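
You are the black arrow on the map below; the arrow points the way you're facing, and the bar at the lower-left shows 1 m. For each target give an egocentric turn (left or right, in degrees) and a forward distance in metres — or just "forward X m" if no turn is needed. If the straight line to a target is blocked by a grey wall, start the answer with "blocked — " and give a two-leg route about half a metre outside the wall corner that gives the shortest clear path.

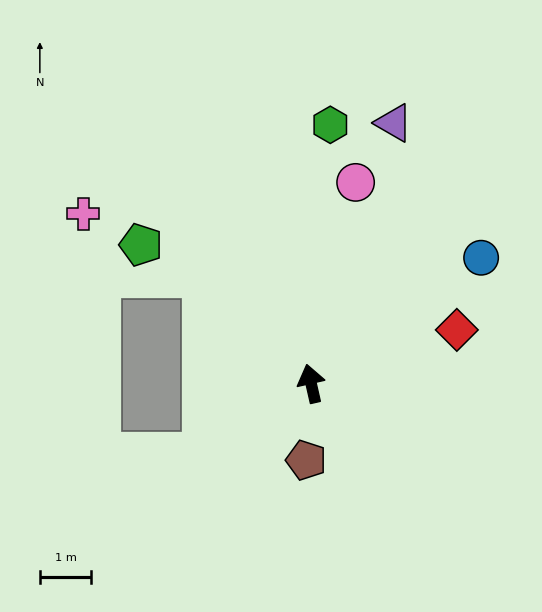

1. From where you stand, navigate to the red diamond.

turn right 83°, forward 3.0 m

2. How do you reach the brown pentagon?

turn left 163°, forward 1.5 m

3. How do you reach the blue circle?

turn right 66°, forward 4.1 m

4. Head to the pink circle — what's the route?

turn right 25°, forward 4.0 m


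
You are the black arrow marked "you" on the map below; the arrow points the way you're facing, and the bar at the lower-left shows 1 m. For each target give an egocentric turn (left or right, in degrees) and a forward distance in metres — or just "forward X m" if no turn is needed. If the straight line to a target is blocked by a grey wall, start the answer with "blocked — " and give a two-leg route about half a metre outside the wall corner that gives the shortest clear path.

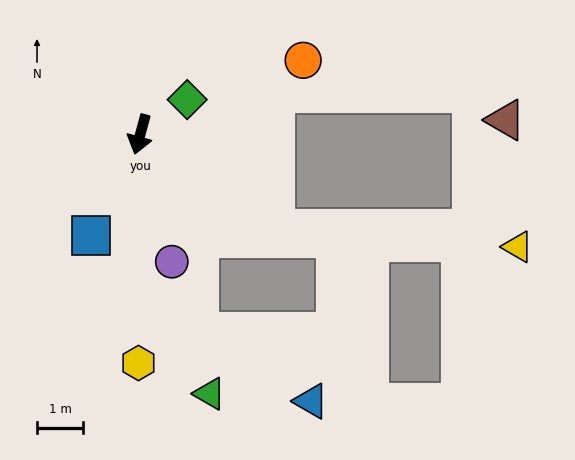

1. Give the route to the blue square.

turn right 11°, forward 2.4 m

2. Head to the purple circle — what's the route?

turn left 29°, forward 2.9 m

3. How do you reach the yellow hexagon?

turn left 15°, forward 5.0 m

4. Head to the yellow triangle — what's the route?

blocked — turn left 70°, forward 3.6 m, then turn left 31°, forward 5.3 m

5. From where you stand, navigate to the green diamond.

turn left 142°, forward 1.3 m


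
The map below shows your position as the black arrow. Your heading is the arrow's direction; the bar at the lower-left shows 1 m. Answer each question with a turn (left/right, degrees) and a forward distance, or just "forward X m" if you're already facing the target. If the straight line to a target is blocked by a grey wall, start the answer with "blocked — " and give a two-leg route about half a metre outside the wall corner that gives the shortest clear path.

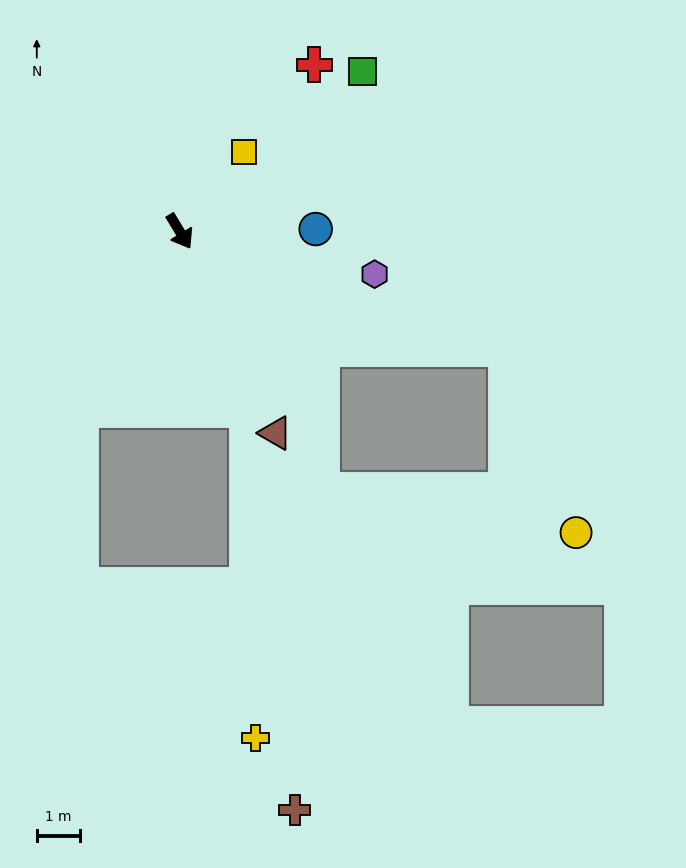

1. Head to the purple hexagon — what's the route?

turn left 46°, forward 4.6 m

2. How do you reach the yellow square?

turn left 110°, forward 2.4 m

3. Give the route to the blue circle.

turn left 60°, forward 3.2 m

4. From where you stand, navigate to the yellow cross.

blocked — turn right 10°, forward 4.4 m, then turn right 20°, forward 7.6 m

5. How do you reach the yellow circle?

blocked — turn left 39°, forward 8.1 m, then turn right 49°, forward 4.6 m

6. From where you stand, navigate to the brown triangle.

turn right 6°, forward 5.2 m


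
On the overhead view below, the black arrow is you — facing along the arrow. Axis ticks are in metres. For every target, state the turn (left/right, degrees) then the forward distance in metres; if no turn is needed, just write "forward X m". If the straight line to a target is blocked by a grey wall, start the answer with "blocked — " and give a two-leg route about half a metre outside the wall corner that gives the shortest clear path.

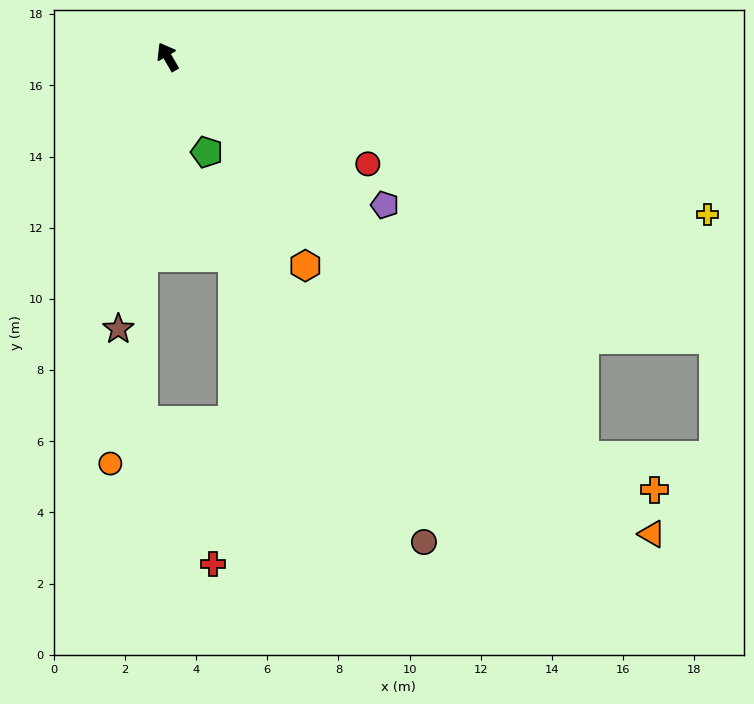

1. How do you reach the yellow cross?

turn right 136°, forward 15.8 m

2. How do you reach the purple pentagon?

turn right 154°, forward 7.4 m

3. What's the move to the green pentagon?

turn left 172°, forward 2.9 m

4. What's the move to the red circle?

turn right 148°, forward 6.4 m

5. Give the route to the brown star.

turn left 140°, forward 7.8 m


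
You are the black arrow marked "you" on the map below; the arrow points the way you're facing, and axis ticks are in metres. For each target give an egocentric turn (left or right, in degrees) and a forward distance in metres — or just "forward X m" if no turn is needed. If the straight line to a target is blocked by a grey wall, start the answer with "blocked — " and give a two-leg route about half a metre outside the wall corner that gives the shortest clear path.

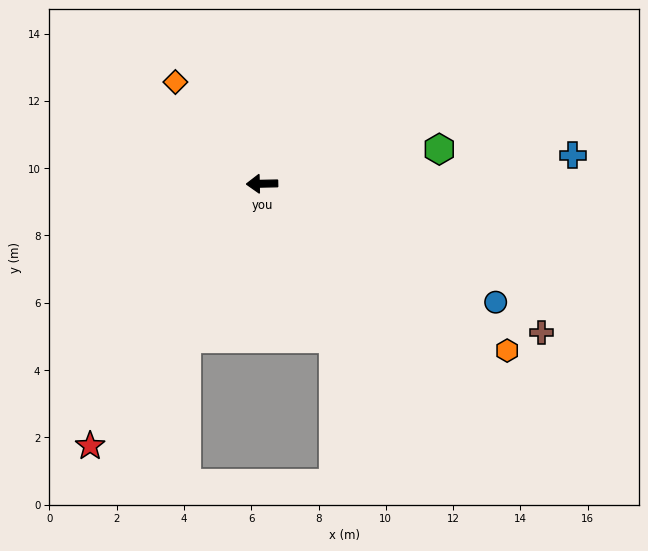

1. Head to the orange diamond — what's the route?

turn right 51°, forward 4.0 m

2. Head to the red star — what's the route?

turn left 55°, forward 9.3 m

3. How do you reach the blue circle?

turn left 152°, forward 7.8 m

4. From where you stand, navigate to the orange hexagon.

turn left 145°, forward 8.8 m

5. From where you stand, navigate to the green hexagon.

turn right 170°, forward 5.4 m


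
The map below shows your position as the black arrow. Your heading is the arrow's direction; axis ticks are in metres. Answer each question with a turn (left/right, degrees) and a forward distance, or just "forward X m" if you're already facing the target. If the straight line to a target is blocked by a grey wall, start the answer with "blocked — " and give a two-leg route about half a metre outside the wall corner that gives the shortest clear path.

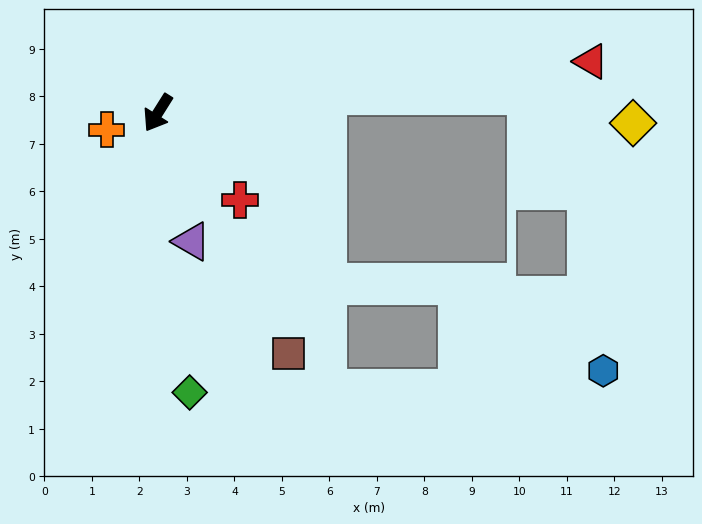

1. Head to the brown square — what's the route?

turn left 61°, forward 5.8 m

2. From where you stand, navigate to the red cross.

turn left 76°, forward 2.5 m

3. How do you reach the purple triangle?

turn left 47°, forward 2.8 m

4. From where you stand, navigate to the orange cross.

turn right 39°, forward 1.1 m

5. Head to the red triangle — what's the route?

turn left 129°, forward 9.2 m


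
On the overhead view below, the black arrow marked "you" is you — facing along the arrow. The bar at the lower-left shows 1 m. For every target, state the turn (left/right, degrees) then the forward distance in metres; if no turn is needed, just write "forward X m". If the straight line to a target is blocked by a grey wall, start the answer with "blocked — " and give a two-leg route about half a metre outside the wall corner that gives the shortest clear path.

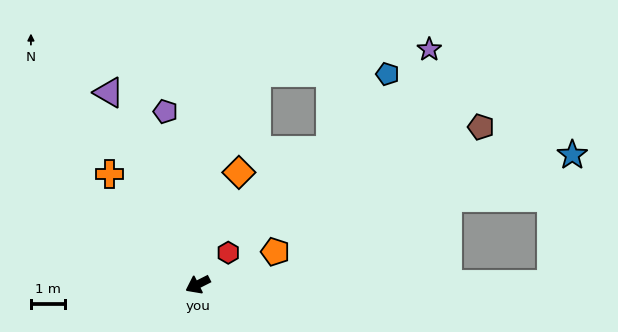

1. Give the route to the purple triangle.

turn right 92°, forward 6.3 m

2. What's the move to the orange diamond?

turn right 137°, forward 3.6 m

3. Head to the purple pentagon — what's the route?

turn right 106°, forward 5.2 m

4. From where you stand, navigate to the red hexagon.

turn right 161°, forward 1.3 m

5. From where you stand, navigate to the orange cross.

turn right 78°, forward 4.2 m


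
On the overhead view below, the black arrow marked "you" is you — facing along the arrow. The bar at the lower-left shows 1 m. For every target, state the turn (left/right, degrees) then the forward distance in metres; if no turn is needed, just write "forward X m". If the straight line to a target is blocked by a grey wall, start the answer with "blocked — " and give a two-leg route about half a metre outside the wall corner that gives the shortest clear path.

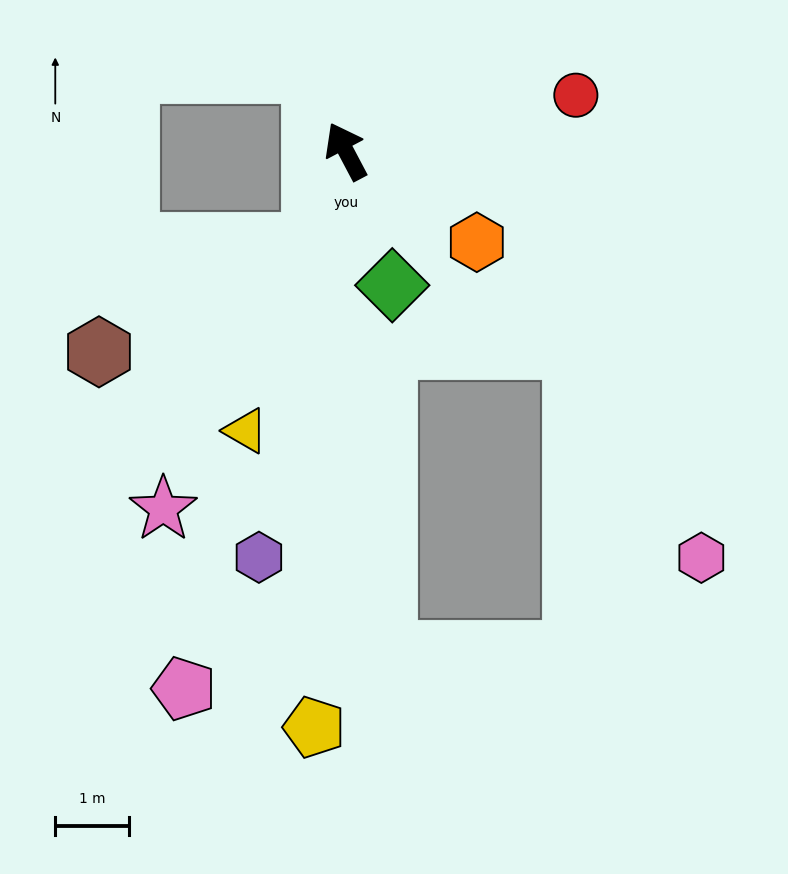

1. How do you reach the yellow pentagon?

turn left 149°, forward 7.8 m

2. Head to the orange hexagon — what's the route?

turn right 153°, forward 2.2 m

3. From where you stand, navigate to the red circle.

turn right 104°, forward 3.2 m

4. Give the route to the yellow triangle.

turn left 132°, forward 4.0 m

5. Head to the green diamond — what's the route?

turn left 171°, forward 1.9 m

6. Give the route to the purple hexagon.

turn left 140°, forward 5.6 m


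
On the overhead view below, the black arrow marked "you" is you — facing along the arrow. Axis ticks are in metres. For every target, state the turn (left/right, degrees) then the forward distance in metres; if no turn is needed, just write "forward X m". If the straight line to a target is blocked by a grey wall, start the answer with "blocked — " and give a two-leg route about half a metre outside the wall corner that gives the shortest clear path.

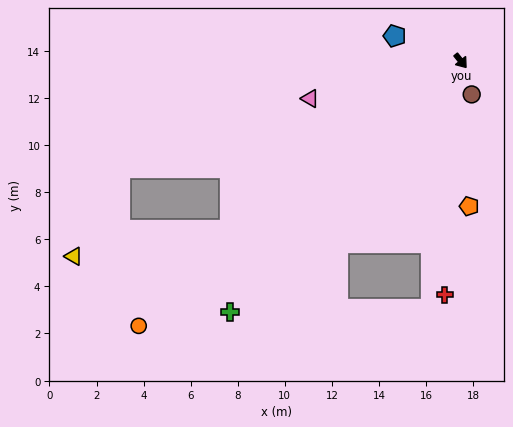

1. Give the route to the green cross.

turn right 81°, forward 14.5 m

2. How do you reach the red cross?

turn right 43°, forward 10.0 m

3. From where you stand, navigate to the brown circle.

turn right 21°, forward 1.5 m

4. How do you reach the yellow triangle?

blocked — turn right 93°, forward 12.1 m, then turn right 26°, forward 6.7 m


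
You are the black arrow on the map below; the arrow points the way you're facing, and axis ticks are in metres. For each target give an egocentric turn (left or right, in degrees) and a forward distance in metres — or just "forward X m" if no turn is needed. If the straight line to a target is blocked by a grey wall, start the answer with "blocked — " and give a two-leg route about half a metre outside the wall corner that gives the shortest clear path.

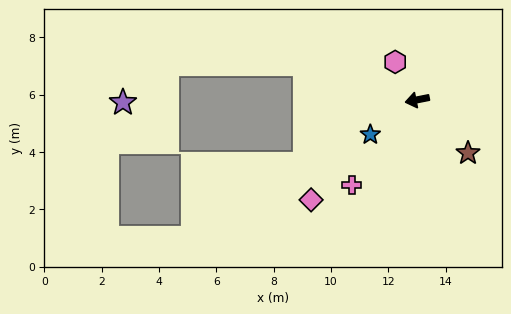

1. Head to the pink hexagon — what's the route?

turn right 71°, forward 1.5 m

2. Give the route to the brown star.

turn left 122°, forward 2.6 m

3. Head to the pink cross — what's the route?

turn left 41°, forward 3.7 m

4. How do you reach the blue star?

turn left 25°, forward 2.0 m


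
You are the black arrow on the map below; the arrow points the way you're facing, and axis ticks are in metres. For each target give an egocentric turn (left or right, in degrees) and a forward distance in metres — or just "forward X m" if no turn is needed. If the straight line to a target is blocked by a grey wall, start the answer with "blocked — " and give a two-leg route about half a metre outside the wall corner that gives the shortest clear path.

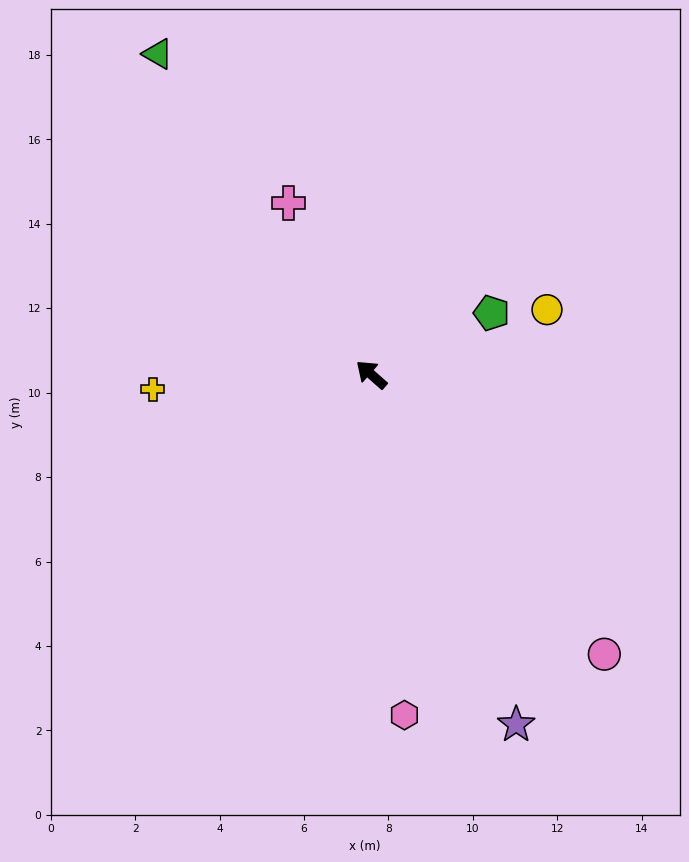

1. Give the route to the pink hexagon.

turn left 137°, forward 8.1 m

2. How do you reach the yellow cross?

turn left 45°, forward 5.2 m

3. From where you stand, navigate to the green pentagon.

turn right 112°, forward 3.2 m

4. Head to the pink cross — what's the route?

turn right 23°, forward 4.5 m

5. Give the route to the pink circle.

turn left 171°, forward 8.6 m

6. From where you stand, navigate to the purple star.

turn left 154°, forward 9.0 m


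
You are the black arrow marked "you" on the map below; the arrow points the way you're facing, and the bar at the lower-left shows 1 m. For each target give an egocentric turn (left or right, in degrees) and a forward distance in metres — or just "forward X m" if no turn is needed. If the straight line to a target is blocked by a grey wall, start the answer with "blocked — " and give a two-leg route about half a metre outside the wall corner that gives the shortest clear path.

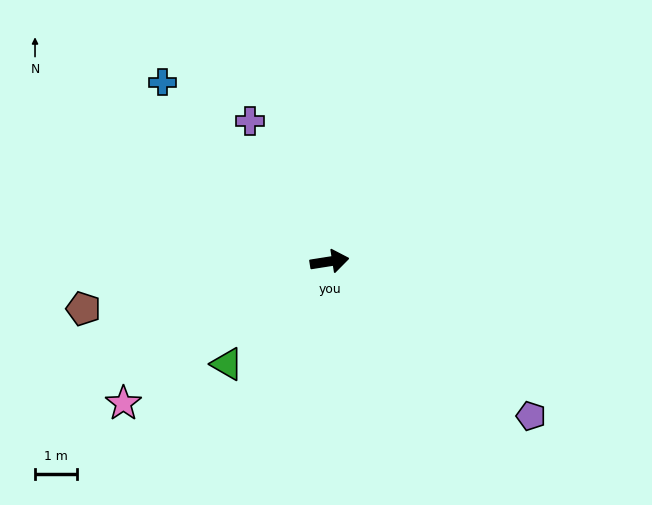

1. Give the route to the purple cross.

turn left 111°, forward 3.8 m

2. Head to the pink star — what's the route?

turn right 154°, forward 6.0 m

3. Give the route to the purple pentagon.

turn right 46°, forward 6.1 m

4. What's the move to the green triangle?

turn right 144°, forward 3.5 m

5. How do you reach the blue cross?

turn left 124°, forward 5.9 m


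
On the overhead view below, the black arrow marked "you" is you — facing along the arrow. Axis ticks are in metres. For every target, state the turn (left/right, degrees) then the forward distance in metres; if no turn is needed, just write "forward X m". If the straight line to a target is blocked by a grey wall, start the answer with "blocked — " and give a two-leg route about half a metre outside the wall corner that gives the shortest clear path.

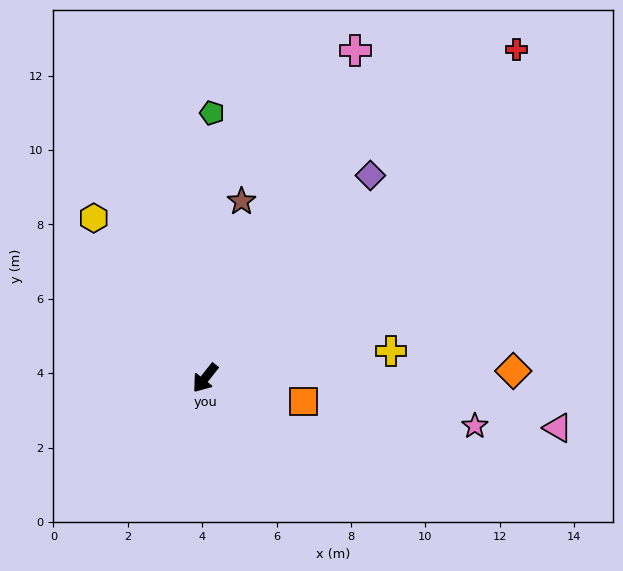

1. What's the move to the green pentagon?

turn right 143°, forward 7.1 m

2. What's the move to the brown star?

turn right 153°, forward 4.8 m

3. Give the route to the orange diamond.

turn left 130°, forward 8.3 m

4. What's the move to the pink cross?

turn right 166°, forward 9.7 m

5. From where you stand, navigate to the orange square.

turn left 115°, forward 2.7 m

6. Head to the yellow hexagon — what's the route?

turn right 107°, forward 5.2 m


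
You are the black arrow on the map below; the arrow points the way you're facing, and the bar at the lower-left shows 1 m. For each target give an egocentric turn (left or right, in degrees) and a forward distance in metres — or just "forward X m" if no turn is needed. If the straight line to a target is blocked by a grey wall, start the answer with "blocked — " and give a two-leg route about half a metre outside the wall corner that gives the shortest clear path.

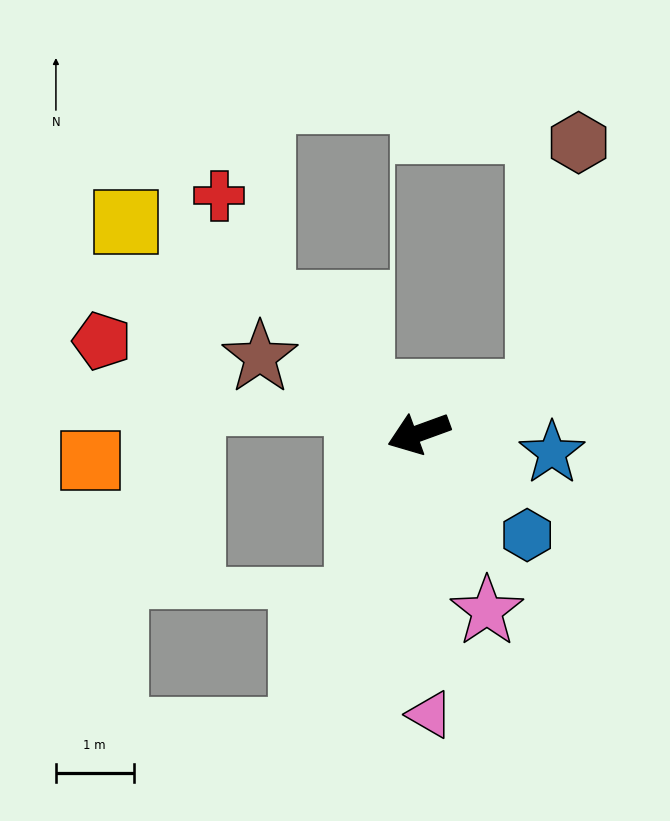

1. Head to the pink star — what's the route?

turn left 91°, forward 2.5 m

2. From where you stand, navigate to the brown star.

turn right 46°, forward 2.3 m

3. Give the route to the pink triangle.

turn left 72°, forward 3.6 m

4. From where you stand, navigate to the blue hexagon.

turn left 117°, forward 1.9 m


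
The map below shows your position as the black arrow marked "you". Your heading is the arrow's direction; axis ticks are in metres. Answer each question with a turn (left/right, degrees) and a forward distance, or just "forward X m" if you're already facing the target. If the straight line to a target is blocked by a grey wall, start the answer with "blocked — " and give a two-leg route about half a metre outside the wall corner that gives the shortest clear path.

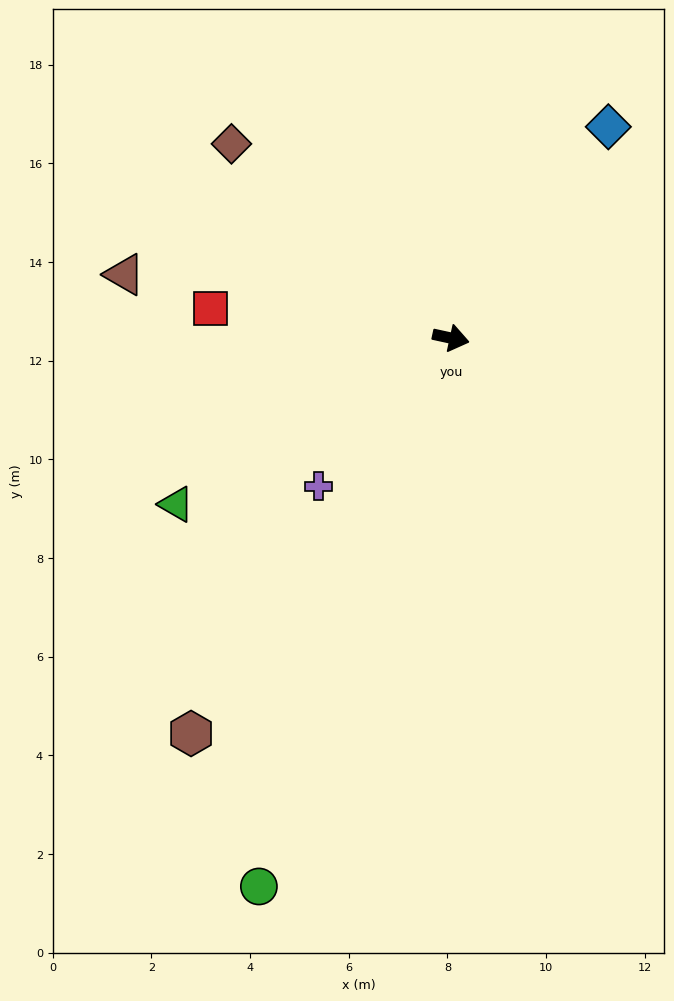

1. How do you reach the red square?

turn right 175°, forward 4.9 m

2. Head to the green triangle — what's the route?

turn right 137°, forward 6.5 m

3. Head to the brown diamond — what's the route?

turn left 151°, forward 5.9 m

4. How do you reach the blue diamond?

turn left 66°, forward 5.3 m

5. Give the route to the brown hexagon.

turn right 111°, forward 9.6 m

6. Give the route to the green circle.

turn right 97°, forward 11.8 m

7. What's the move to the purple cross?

turn right 120°, forward 4.0 m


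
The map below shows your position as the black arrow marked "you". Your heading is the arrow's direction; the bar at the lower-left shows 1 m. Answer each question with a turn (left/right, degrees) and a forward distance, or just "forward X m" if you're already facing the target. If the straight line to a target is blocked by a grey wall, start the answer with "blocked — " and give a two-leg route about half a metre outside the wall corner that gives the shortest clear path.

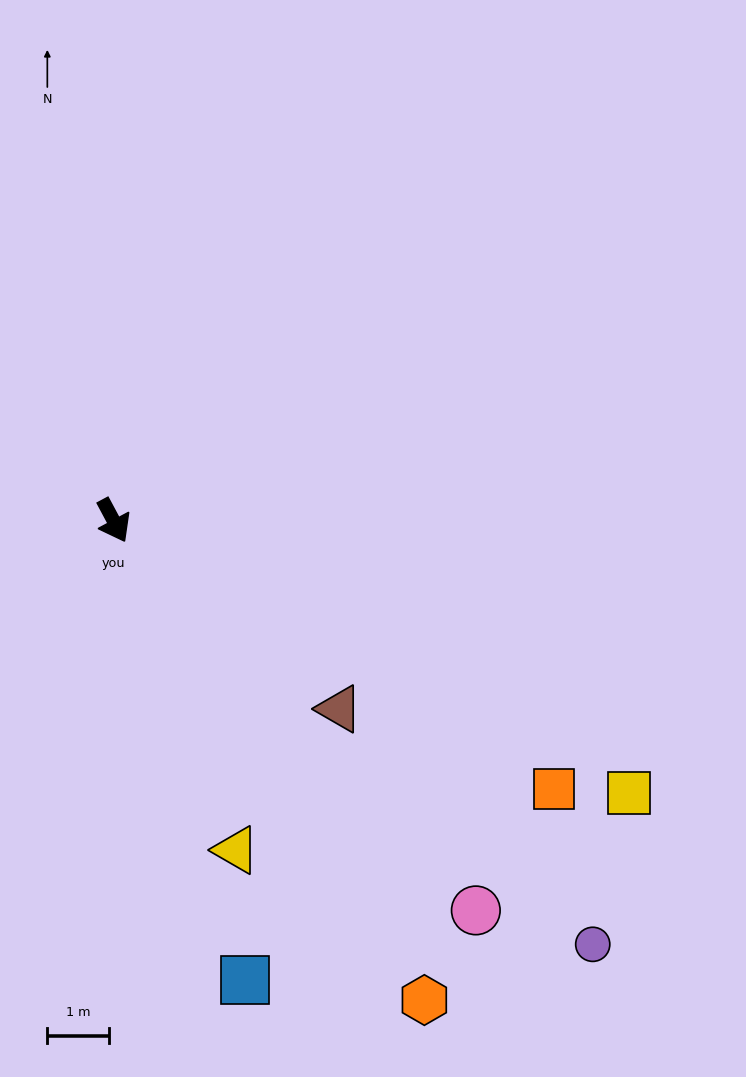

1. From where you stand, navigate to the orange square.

turn left 30°, forward 8.3 m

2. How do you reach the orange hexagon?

turn left 5°, forward 9.2 m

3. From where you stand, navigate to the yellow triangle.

turn right 8°, forward 5.7 m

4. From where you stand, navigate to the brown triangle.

turn left 22°, forward 4.7 m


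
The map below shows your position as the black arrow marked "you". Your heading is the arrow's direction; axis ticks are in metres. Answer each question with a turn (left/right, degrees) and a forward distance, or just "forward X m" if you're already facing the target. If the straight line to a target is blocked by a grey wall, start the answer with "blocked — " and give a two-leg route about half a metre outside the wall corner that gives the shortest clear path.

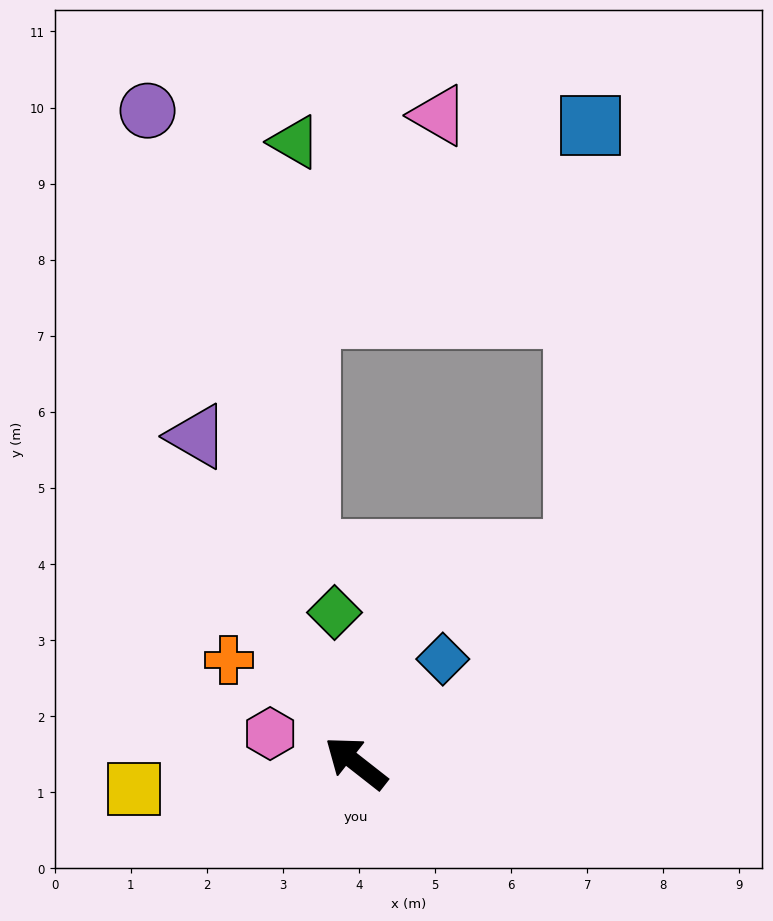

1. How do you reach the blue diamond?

turn right 92°, forward 1.8 m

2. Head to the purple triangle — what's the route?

turn right 26°, forward 4.8 m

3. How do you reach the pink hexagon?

turn left 19°, forward 1.2 m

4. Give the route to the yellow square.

turn left 45°, forward 2.9 m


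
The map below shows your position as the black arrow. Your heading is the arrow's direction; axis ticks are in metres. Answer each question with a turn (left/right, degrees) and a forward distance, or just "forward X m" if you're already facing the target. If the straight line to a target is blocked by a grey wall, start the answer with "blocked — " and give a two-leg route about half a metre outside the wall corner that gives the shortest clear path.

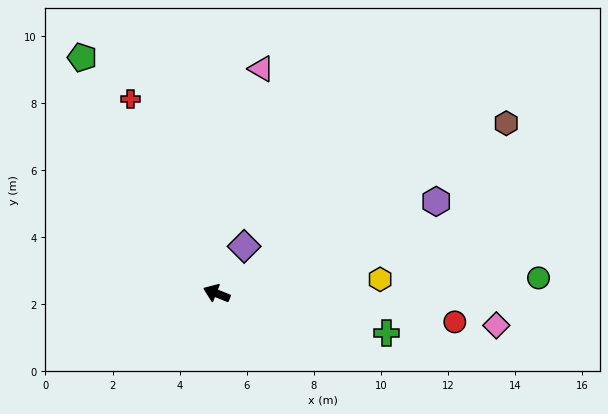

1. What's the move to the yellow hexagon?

turn right 153°, forward 4.9 m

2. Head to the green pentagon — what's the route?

turn right 39°, forward 8.1 m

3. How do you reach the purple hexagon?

turn right 136°, forward 7.1 m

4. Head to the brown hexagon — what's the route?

turn right 128°, forward 10.0 m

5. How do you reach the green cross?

turn right 171°, forward 5.2 m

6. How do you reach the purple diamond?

turn right 99°, forward 1.6 m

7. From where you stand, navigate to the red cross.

turn right 44°, forward 6.3 m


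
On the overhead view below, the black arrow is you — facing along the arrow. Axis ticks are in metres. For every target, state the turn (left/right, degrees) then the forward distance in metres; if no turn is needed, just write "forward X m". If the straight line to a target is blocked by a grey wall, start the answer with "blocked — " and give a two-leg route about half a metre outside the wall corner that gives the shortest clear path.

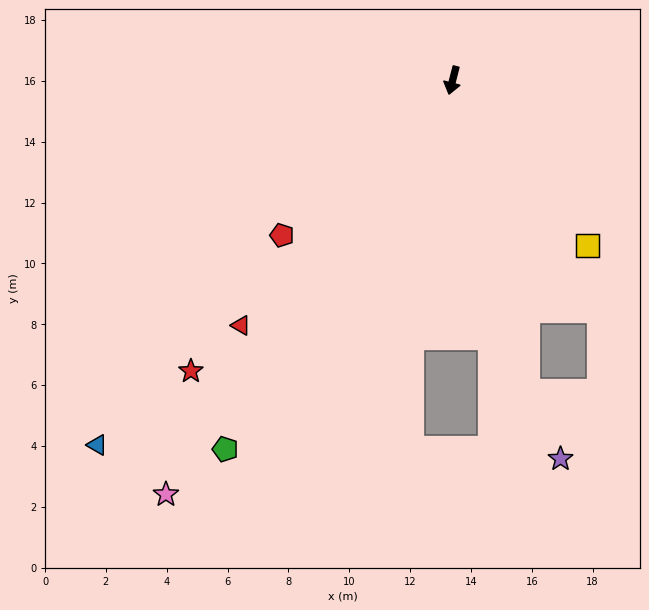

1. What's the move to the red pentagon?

turn right 33°, forward 7.6 m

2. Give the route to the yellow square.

turn left 54°, forward 7.0 m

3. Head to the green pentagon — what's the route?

turn right 17°, forward 14.2 m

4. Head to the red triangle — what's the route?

turn right 26°, forward 10.6 m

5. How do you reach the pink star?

turn right 20°, forward 16.6 m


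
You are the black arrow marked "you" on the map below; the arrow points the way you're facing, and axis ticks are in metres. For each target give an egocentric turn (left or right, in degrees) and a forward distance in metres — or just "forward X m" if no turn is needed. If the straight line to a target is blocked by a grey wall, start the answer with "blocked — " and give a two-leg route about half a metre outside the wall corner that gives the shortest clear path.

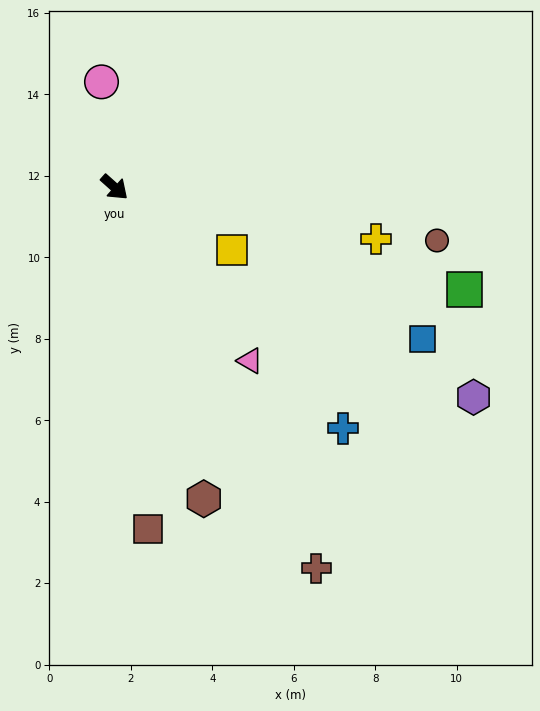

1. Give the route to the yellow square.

turn left 14°, forward 3.3 m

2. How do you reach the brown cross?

turn right 20°, forward 10.6 m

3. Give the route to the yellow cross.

turn left 31°, forward 6.5 m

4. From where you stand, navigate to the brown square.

turn right 43°, forward 8.4 m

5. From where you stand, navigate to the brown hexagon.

turn right 32°, forward 8.0 m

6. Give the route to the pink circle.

turn left 139°, forward 2.6 m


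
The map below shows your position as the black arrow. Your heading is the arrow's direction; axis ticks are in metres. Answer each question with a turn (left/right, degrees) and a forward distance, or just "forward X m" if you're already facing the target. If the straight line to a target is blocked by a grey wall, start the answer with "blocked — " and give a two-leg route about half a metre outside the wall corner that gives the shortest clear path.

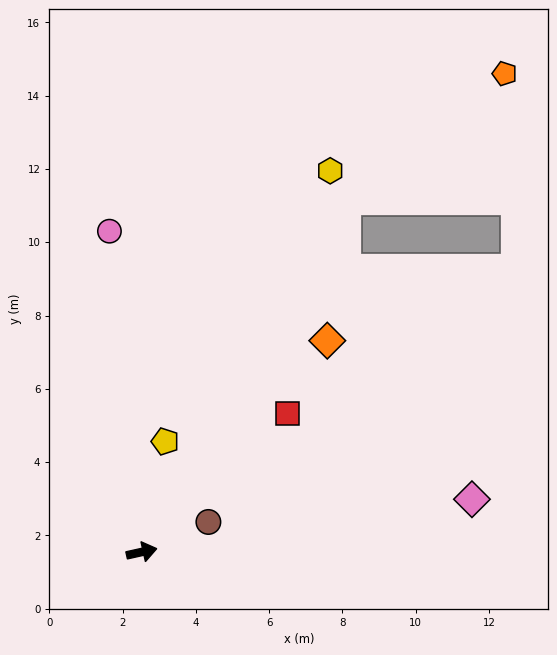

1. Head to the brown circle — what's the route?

turn left 12°, forward 2.0 m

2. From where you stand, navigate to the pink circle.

turn left 83°, forward 8.8 m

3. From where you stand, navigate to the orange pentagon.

blocked — turn left 47°, forward 11.1 m, then turn right 21°, forward 5.5 m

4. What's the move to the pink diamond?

turn right 4°, forward 9.1 m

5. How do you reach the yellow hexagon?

turn left 51°, forward 11.6 m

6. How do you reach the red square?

turn left 31°, forward 5.5 m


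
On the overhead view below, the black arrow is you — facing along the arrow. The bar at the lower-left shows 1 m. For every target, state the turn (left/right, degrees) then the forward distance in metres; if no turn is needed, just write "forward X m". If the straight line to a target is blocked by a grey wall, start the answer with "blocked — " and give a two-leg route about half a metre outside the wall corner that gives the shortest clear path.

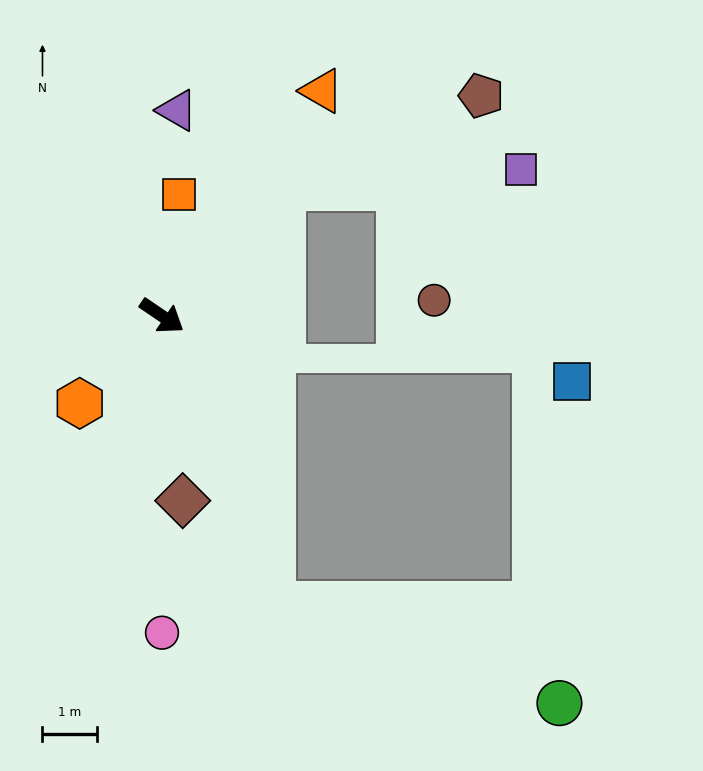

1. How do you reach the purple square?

blocked — turn left 81°, forward 3.2 m, then turn right 43°, forward 4.4 m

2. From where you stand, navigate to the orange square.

turn left 116°, forward 2.2 m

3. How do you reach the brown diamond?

turn right 49°, forward 3.4 m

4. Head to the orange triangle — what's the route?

turn left 89°, forward 5.0 m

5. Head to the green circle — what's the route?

blocked — turn right 35°, forward 5.6 m, then turn left 50°, forward 5.5 m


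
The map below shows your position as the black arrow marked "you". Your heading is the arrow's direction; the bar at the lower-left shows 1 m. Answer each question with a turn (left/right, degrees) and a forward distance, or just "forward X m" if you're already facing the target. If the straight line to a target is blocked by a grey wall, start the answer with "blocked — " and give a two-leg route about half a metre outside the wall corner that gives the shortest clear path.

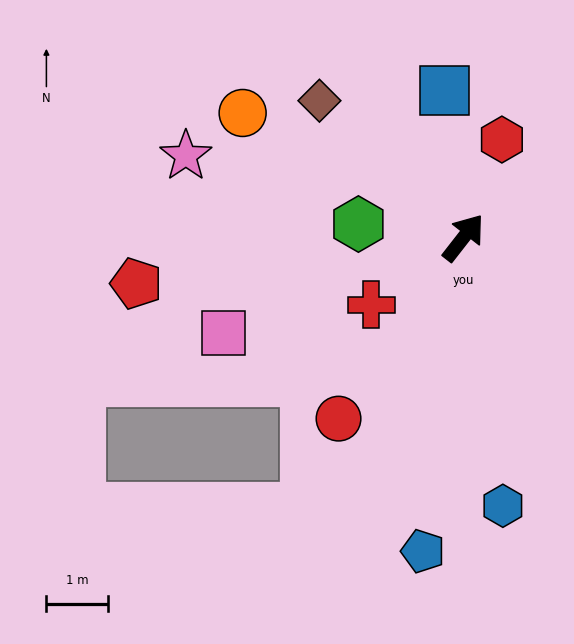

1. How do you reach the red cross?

turn left 164°, forward 1.8 m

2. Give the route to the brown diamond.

turn left 84°, forward 3.2 m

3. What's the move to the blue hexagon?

turn right 134°, forward 4.4 m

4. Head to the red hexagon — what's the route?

turn left 17°, forward 1.7 m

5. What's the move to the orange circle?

turn left 99°, forward 4.1 m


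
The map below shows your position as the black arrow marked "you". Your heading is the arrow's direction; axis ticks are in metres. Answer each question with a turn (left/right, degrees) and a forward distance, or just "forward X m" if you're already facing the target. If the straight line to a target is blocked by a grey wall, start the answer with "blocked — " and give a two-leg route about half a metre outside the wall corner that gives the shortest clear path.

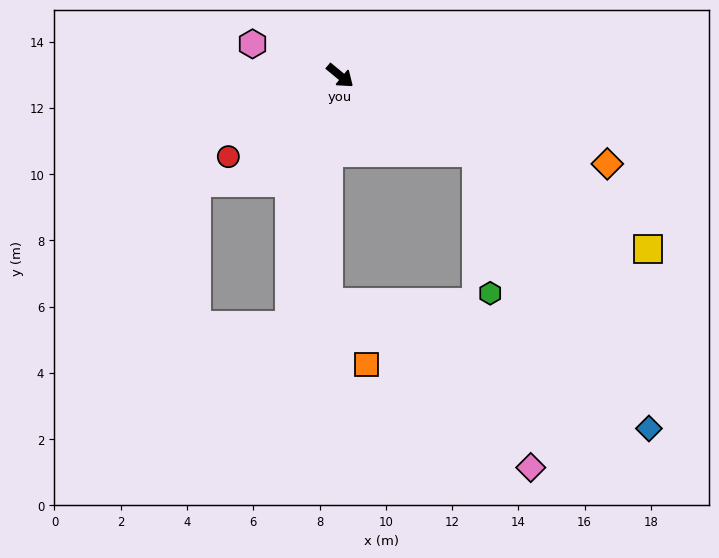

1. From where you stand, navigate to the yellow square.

turn left 10°, forward 10.7 m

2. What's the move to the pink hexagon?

turn right 160°, forward 2.8 m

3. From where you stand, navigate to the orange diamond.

turn left 21°, forward 8.5 m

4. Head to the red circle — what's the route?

turn right 105°, forward 4.2 m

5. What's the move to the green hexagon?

blocked — turn left 10°, forward 4.7 m, then turn right 54°, forward 4.3 m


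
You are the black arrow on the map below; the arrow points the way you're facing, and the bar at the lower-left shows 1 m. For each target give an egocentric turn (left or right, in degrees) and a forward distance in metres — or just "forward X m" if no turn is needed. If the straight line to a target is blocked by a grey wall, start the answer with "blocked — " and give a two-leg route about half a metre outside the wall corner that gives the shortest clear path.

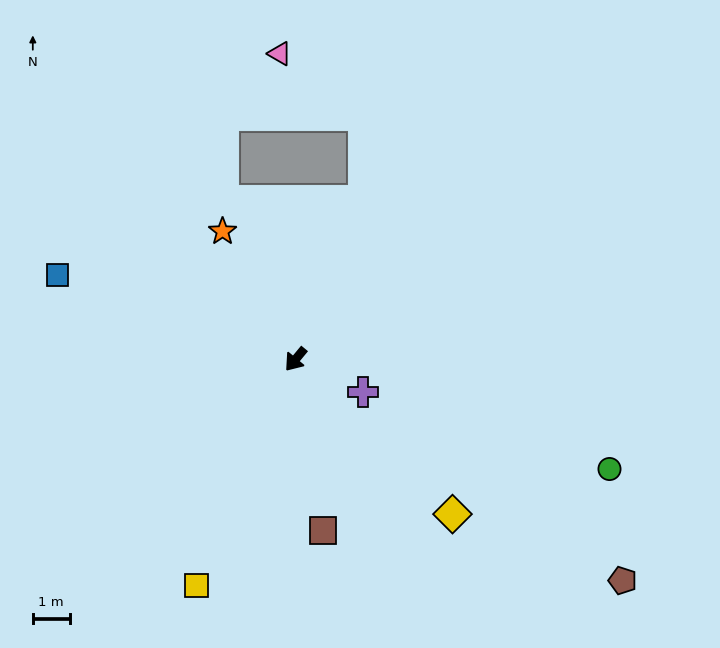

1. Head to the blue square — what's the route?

turn right 70°, forward 6.8 m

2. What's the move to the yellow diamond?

turn left 85°, forward 6.0 m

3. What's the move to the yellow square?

turn left 16°, forward 6.7 m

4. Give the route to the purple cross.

turn left 103°, forward 2.0 m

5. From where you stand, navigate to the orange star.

turn right 111°, forward 4.0 m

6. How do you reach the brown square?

turn left 49°, forward 4.7 m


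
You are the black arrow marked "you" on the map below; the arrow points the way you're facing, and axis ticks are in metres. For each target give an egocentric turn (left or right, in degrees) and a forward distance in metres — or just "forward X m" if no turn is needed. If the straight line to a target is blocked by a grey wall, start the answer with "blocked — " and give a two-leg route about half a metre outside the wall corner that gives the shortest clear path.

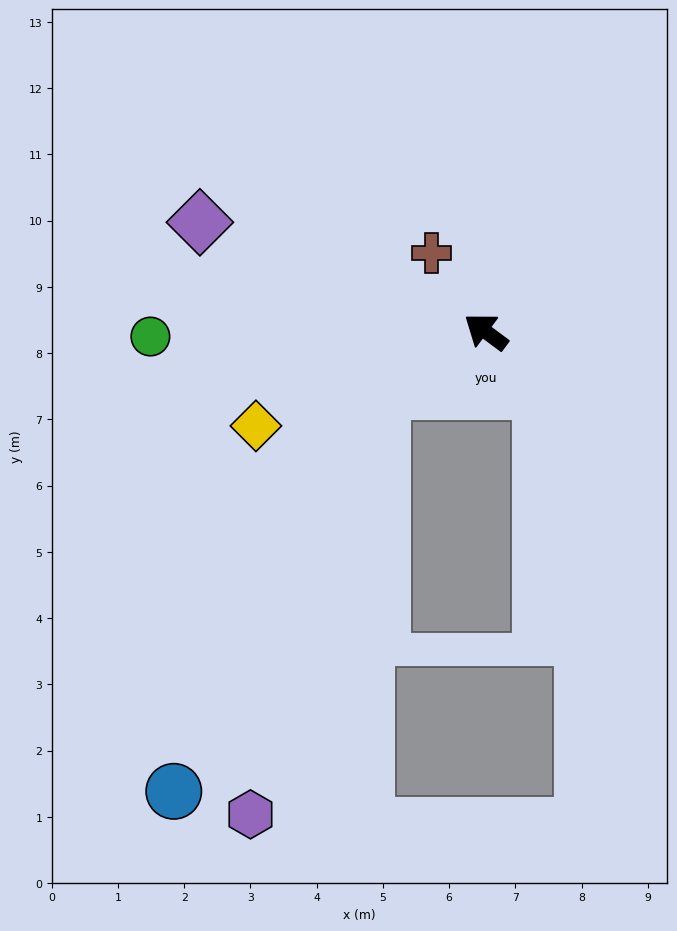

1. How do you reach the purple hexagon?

blocked — turn left 67°, forward 1.8 m, then turn left 42°, forward 6.7 m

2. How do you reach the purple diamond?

turn left 16°, forward 4.6 m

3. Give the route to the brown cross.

turn right 19°, forward 1.4 m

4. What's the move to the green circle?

turn left 37°, forward 5.1 m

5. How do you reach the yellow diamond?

turn left 59°, forward 3.8 m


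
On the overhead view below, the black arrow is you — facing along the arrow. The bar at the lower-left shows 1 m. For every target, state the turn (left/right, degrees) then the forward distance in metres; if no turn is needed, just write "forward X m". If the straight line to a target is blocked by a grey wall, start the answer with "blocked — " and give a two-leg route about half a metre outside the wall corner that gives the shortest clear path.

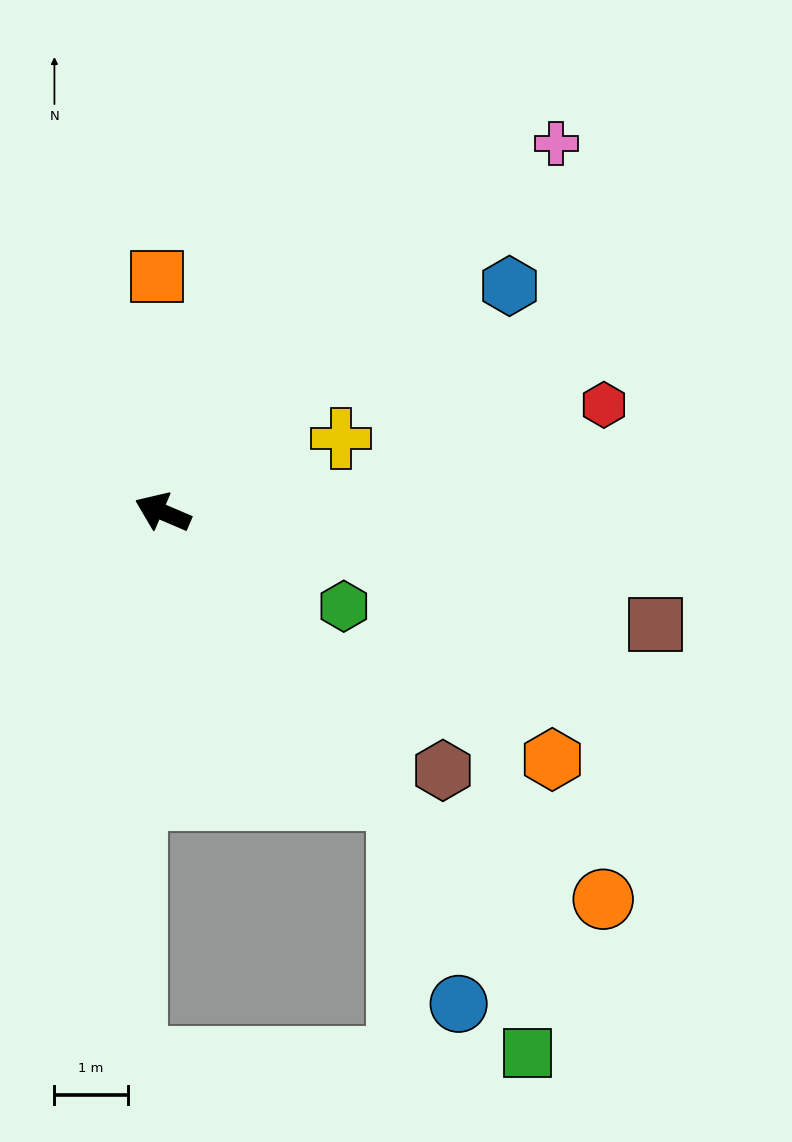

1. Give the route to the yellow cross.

turn right 134°, forward 2.6 m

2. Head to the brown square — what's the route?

turn right 170°, forward 6.9 m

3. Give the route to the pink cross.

turn right 114°, forward 7.4 m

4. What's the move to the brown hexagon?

turn left 161°, forward 5.2 m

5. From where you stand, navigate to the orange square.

turn right 65°, forward 3.2 m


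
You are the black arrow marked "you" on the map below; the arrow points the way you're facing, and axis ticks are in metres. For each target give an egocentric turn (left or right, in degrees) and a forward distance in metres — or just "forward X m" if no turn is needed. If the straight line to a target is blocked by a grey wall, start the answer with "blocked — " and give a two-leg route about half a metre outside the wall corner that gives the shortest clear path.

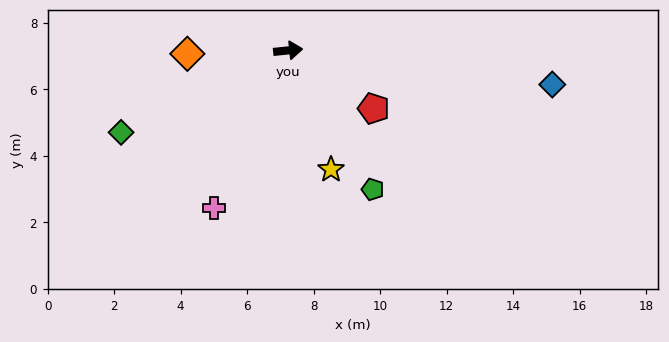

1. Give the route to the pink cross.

turn right 121°, forward 5.2 m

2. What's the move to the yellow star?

turn right 76°, forward 3.8 m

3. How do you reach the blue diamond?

turn right 13°, forward 8.0 m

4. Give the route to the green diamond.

turn right 160°, forward 5.6 m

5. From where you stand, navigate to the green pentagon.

turn right 64°, forward 4.9 m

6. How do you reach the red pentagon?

turn right 40°, forward 3.1 m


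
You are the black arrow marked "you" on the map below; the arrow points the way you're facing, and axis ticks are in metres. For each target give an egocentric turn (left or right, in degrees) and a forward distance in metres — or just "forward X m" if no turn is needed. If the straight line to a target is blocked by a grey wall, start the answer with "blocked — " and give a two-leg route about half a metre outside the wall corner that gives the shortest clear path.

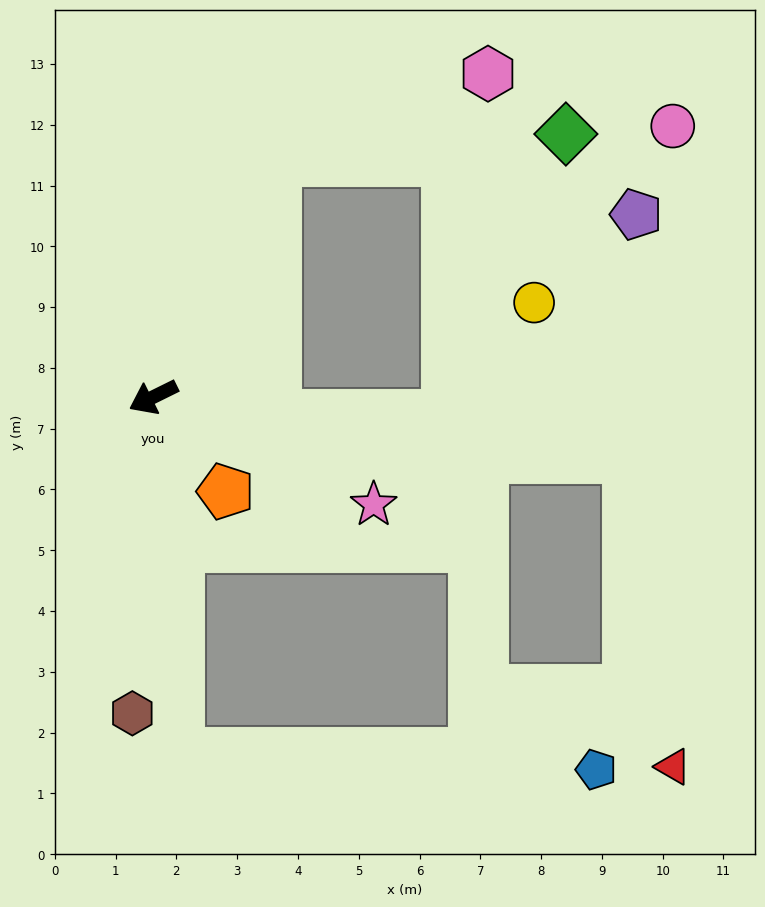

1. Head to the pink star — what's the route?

turn left 128°, forward 4.0 m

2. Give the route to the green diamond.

blocked — turn right 144°, forward 4.4 m, then turn right 57°, forward 4.8 m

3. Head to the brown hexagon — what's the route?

turn left 60°, forward 5.2 m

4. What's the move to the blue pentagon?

blocked — turn left 68°, forward 5.9 m, then turn left 84°, forward 6.9 m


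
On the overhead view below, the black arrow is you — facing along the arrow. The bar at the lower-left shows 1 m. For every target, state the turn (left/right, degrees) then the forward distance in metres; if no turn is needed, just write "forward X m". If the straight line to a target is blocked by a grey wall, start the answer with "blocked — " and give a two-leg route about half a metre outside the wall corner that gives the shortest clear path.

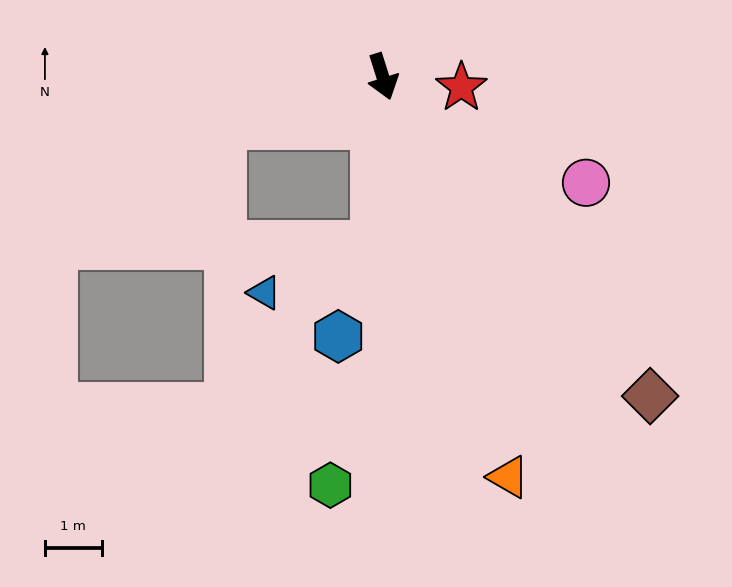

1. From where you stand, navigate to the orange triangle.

forward 7.4 m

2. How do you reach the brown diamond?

turn left 22°, forward 7.3 m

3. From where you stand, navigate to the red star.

turn left 65°, forward 1.4 m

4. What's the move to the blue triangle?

blocked — turn right 20°, forward 3.0 m, then turn right 64°, forward 2.1 m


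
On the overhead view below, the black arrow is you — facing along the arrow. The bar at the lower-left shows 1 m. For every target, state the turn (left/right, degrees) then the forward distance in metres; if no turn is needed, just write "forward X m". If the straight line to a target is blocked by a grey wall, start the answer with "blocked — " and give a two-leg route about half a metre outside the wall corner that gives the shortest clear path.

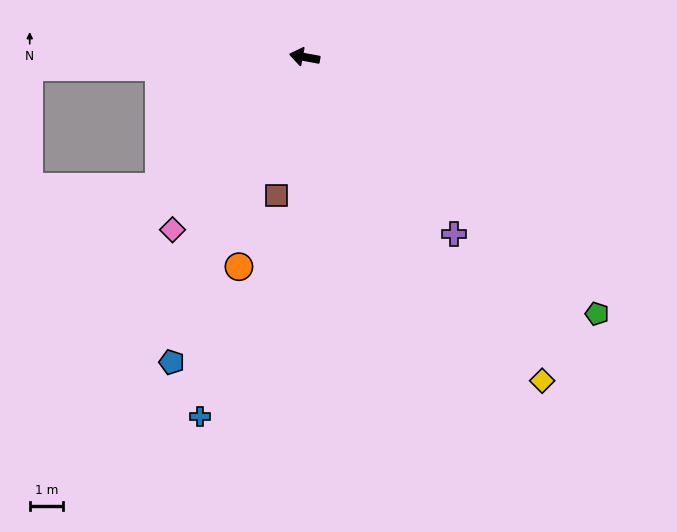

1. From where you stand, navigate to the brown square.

turn left 89°, forward 4.2 m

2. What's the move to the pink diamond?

turn left 63°, forward 6.5 m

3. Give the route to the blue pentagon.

turn left 77°, forward 10.0 m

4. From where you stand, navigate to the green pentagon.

turn left 149°, forward 11.7 m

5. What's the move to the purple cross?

turn left 141°, forward 7.0 m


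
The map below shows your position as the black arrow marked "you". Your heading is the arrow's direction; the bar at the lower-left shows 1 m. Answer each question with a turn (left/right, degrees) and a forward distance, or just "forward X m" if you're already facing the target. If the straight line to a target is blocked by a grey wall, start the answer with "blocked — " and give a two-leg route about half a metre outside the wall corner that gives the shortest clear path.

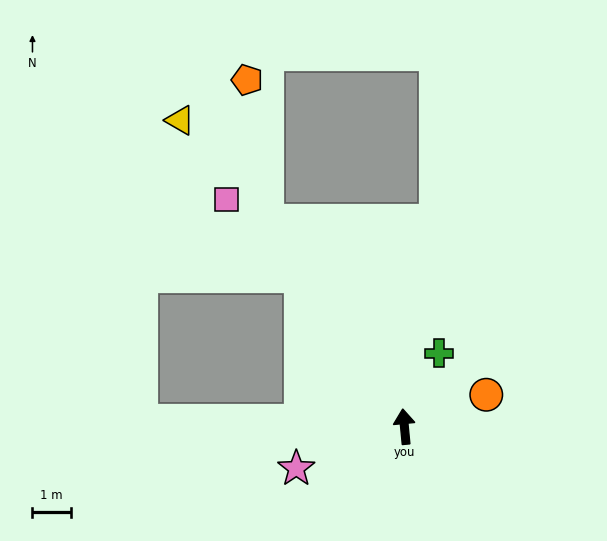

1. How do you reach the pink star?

turn left 106°, forward 3.0 m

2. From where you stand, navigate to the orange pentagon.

blocked — turn left 28°, forward 6.4 m, then turn right 25°, forward 3.7 m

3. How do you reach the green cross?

turn right 31°, forward 2.1 m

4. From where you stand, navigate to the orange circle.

turn right 74°, forward 2.3 m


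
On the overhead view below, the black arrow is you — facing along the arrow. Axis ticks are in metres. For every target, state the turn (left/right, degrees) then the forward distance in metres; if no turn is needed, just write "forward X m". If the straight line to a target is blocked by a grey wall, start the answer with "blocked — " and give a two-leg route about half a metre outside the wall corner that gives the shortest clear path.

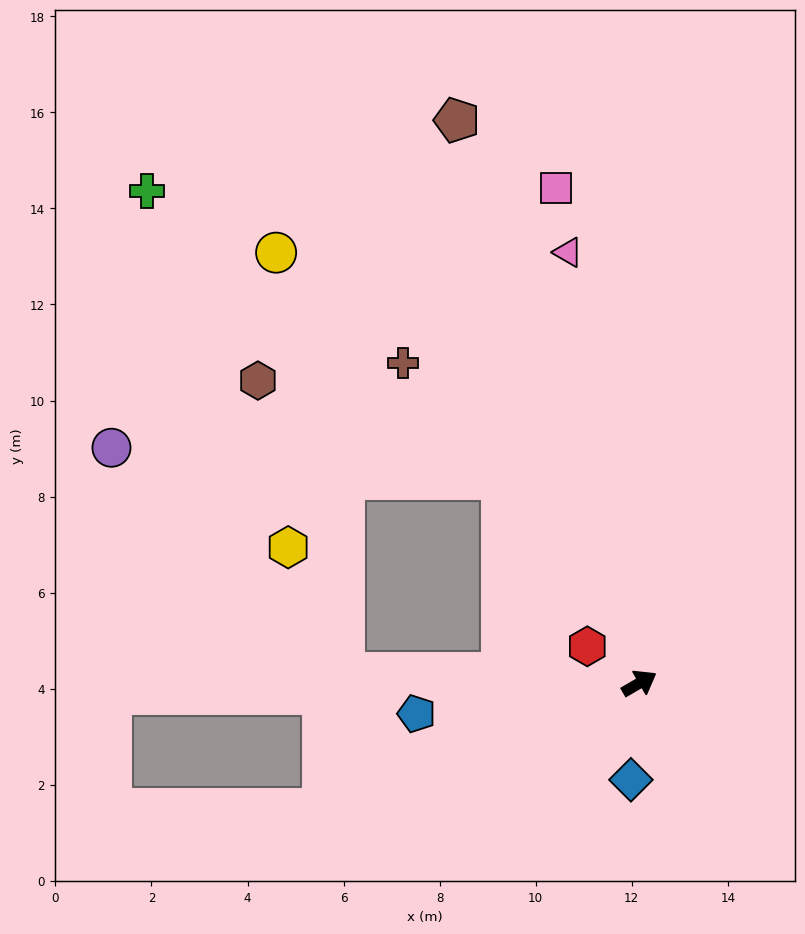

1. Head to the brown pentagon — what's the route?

turn left 78°, forward 12.3 m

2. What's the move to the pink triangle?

turn left 69°, forward 9.1 m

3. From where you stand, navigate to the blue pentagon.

turn left 158°, forward 4.7 m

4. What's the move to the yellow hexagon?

blocked — turn left 148°, forward 6.1 m, then turn right 64°, forward 2.9 m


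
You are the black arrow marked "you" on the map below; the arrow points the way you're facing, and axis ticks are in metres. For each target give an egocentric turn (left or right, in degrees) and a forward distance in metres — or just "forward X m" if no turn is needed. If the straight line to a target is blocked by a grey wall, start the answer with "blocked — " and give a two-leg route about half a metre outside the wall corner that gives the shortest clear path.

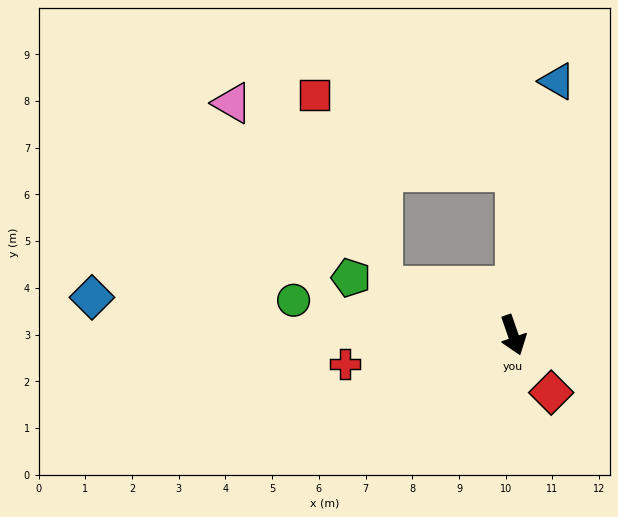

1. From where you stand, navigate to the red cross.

turn right 99°, forward 3.7 m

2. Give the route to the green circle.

turn right 118°, forward 4.8 m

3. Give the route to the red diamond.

turn left 14°, forward 1.5 m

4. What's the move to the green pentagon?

turn right 129°, forward 3.7 m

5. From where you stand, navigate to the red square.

blocked — turn left 160°, forward 3.5 m, then turn left 70°, forward 4.6 m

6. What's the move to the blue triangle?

turn left 151°, forward 5.5 m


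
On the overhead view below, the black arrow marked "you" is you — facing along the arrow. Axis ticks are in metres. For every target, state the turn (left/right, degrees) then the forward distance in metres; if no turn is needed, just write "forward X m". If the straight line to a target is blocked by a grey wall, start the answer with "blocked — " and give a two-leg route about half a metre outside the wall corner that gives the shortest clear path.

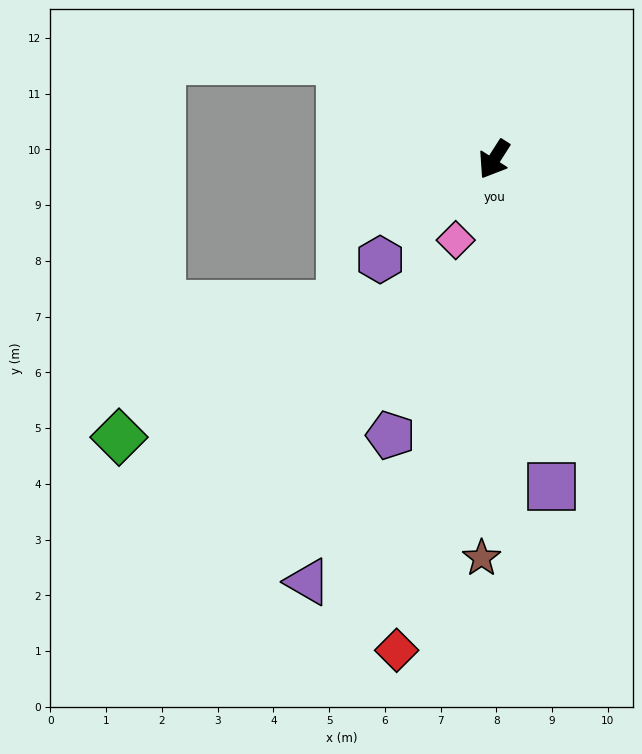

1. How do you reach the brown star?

turn left 31°, forward 7.2 m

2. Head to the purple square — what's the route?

turn left 42°, forward 6.0 m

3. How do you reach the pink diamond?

turn left 7°, forward 1.6 m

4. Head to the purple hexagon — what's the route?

turn right 16°, forward 2.7 m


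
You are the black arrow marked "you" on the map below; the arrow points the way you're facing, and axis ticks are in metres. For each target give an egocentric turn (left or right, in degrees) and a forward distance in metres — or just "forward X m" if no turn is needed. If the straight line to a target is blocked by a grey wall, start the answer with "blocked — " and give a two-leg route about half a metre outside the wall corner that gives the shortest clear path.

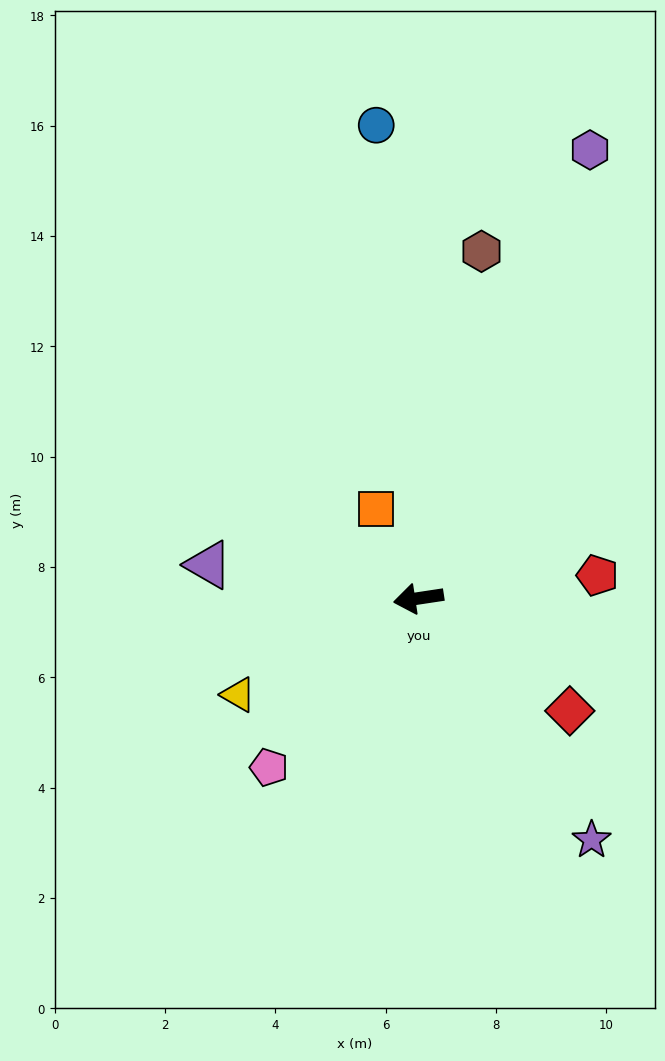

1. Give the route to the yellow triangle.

turn left 20°, forward 3.7 m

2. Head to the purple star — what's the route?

turn left 117°, forward 5.4 m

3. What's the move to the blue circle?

turn right 93°, forward 8.6 m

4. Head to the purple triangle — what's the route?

turn right 18°, forward 3.9 m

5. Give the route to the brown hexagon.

turn right 109°, forward 6.4 m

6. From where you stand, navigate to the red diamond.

turn left 135°, forward 3.4 m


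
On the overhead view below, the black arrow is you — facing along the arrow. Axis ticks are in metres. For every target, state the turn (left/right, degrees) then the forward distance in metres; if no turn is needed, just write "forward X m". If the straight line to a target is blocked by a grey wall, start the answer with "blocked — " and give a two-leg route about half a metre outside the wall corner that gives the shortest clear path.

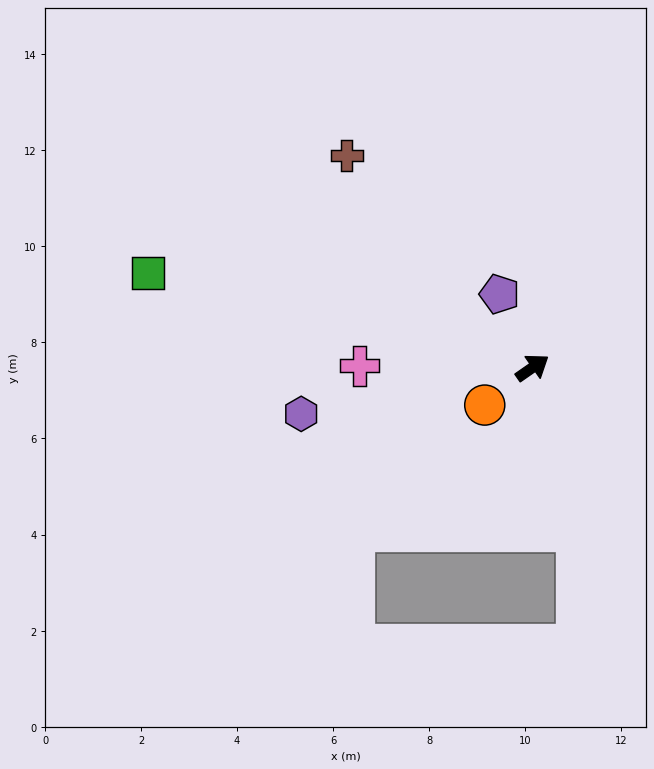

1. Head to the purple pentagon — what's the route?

turn left 79°, forward 1.7 m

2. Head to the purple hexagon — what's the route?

turn left 156°, forward 4.9 m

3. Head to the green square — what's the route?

turn left 131°, forward 8.2 m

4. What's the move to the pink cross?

turn left 145°, forward 3.6 m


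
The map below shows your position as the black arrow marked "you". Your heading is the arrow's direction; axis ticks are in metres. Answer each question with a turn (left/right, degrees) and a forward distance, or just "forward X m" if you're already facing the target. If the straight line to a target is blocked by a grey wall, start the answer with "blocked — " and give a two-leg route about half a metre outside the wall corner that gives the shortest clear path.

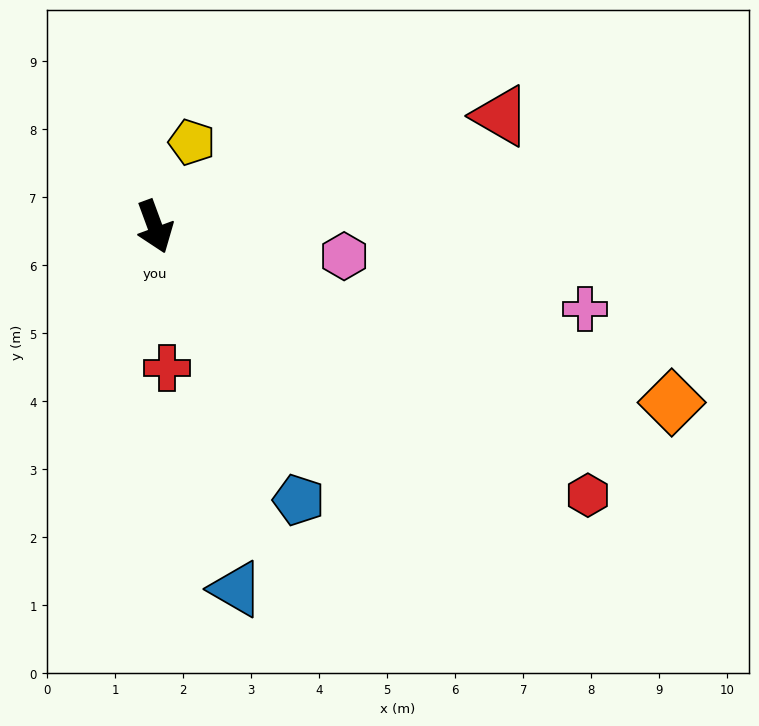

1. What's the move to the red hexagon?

turn left 38°, forward 7.5 m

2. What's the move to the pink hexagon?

turn left 61°, forward 2.8 m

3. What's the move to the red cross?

turn right 15°, forward 2.1 m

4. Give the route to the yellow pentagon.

turn left 136°, forward 1.4 m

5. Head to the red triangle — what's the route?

turn left 88°, forward 5.3 m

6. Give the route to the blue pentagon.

turn left 8°, forward 4.5 m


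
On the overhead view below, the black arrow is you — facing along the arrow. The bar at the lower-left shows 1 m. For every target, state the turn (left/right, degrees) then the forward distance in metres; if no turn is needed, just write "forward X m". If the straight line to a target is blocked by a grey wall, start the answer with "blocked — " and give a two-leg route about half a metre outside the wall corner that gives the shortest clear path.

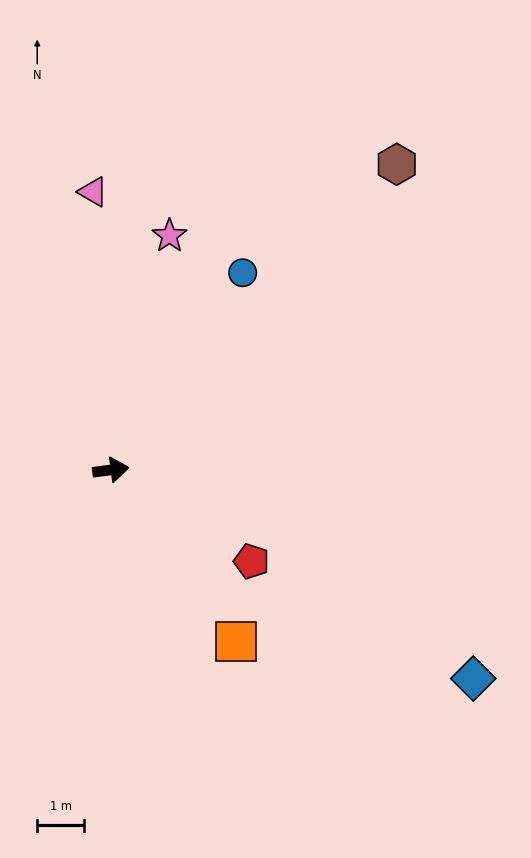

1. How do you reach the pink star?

turn left 69°, forward 5.2 m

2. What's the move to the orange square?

turn right 61°, forward 4.5 m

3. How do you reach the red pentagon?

turn right 40°, forward 3.6 m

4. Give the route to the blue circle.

turn left 49°, forward 5.1 m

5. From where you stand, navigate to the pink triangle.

turn left 86°, forward 6.0 m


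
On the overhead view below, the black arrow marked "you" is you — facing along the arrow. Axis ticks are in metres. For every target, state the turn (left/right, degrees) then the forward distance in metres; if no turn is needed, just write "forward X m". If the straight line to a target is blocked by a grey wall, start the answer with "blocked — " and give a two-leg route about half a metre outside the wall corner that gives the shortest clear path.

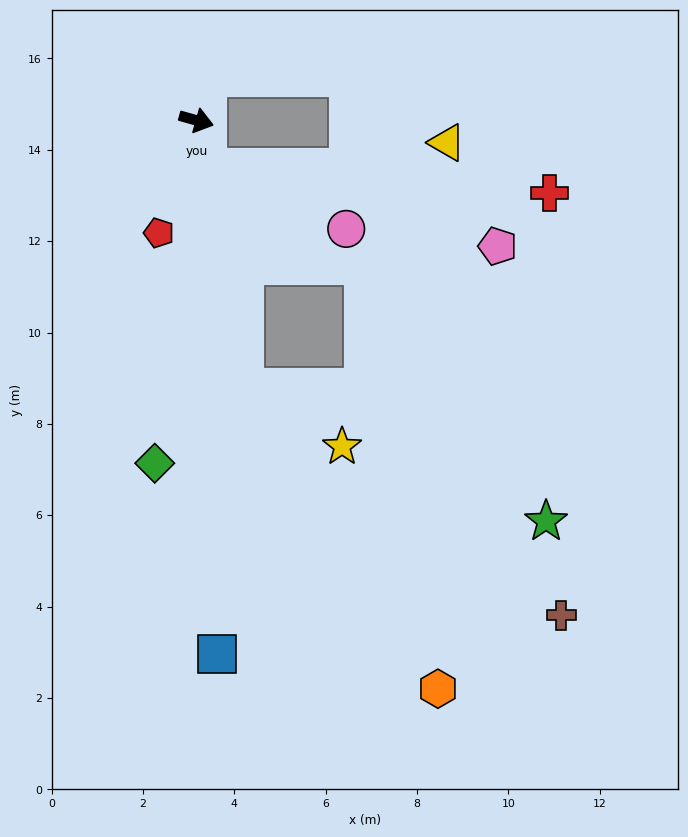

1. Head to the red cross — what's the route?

blocked — turn right 61°, forward 1.1 m, then turn left 72°, forward 7.5 m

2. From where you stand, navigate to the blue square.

turn right 72°, forward 11.7 m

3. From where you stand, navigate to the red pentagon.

turn right 93°, forward 2.6 m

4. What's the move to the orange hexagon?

blocked — turn right 64°, forward 6.0 m, then turn left 22°, forward 7.8 m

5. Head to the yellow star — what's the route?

blocked — turn right 64°, forward 6.0 m, then turn left 49°, forward 2.5 m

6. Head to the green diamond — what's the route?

turn right 81°, forward 7.6 m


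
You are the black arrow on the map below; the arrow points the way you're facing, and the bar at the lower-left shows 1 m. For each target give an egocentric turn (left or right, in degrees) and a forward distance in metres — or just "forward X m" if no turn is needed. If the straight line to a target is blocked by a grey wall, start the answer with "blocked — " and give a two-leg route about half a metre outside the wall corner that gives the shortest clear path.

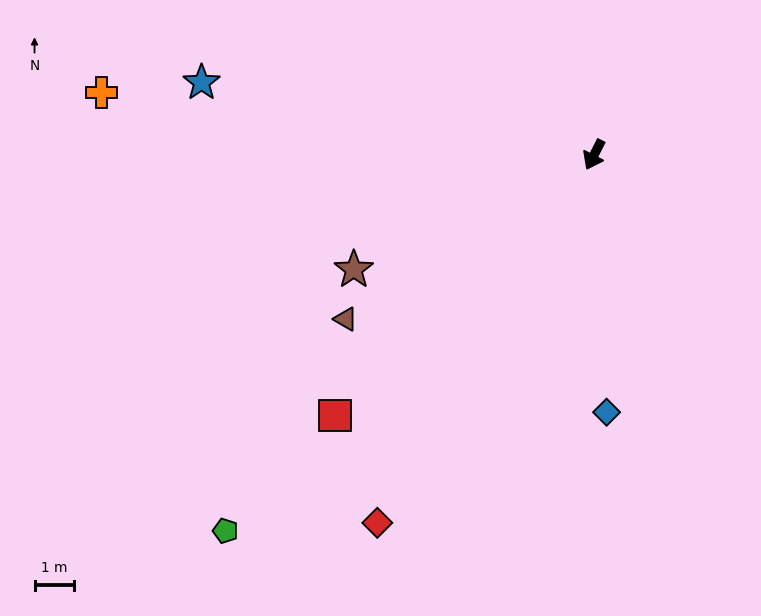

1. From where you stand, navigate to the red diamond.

turn right 4°, forward 10.8 m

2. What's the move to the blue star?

turn right 73°, forward 10.1 m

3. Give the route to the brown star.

turn right 37°, forward 6.8 m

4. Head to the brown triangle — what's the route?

turn right 30°, forward 7.6 m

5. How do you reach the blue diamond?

turn left 30°, forward 6.5 m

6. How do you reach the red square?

turn right 18°, forward 9.3 m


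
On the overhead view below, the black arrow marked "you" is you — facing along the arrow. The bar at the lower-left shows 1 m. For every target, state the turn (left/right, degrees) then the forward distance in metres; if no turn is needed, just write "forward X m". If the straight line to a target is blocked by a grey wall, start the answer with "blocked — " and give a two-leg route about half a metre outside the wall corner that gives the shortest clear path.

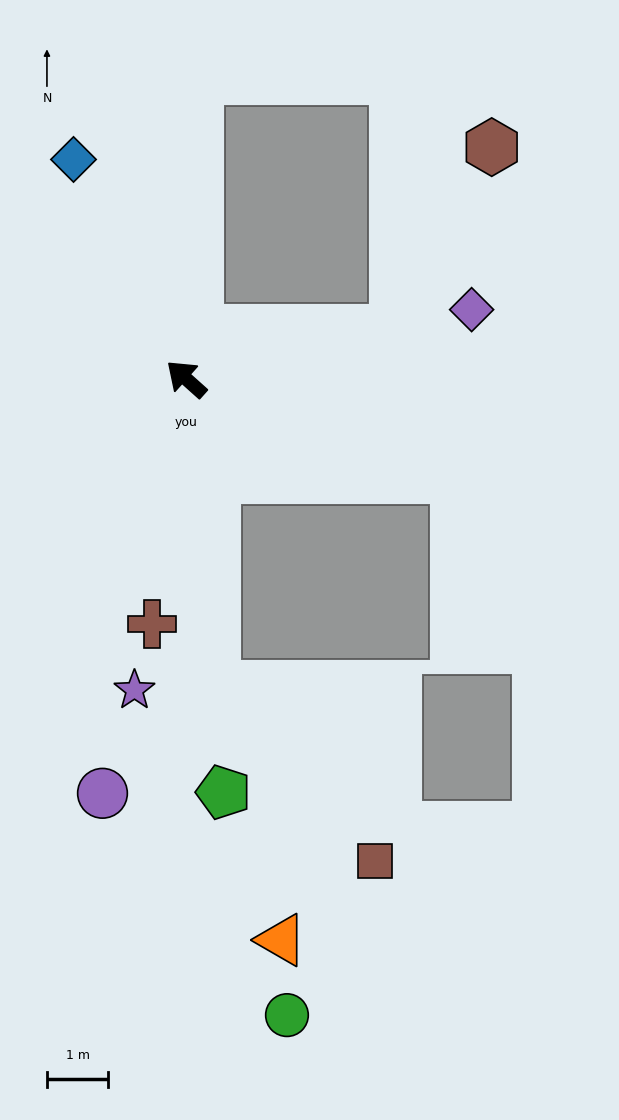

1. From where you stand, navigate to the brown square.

blocked — turn left 137°, forward 5.0 m, then turn left 38°, forward 3.9 m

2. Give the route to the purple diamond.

turn right 125°, forward 4.8 m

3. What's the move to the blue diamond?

turn right 21°, forward 4.0 m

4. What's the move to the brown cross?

turn left 124°, forward 4.0 m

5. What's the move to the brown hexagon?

blocked — turn right 125°, forward 3.5 m, then turn left 49°, forward 3.4 m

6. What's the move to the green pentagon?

turn left 137°, forward 6.7 m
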